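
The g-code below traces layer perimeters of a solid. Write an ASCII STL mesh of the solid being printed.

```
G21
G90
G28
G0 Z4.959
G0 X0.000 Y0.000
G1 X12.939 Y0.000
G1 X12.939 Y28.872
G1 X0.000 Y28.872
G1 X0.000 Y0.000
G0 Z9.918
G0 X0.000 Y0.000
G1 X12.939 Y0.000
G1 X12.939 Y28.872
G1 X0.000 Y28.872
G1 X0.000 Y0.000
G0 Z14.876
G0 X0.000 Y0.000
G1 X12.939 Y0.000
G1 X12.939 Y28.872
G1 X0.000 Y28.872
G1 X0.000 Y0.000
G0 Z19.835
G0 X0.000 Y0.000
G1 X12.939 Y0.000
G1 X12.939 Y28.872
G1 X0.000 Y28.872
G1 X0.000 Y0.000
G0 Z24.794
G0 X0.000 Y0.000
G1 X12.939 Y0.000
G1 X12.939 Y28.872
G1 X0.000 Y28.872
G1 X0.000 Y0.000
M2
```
solid part
  facet normal 0.0000 0.0000 -1.0000
    outer loop
      vertex 12.939 28.872 0.000
      vertex 12.939 0.000 0.000
      vertex 0.000 0.000 0.000
    endloop
  endfacet
  facet normal 0.0000 0.0000 -1.0000
    outer loop
      vertex 0.000 28.872 0.000
      vertex 12.939 28.872 0.000
      vertex 0.000 0.000 0.000
    endloop
  endfacet
  facet normal 0.0000 0.0000 1.0000
    outer loop
      vertex 0.000 0.000 24.794
      vertex 12.939 0.000 24.794
      vertex 12.939 28.872 24.794
    endloop
  endfacet
  facet normal 0.0000 0.0000 1.0000
    outer loop
      vertex 0.000 0.000 24.794
      vertex 12.939 28.872 24.794
      vertex 0.000 28.872 24.794
    endloop
  endfacet
  facet normal 0.0000 -1.0000 0.0000
    outer loop
      vertex 0.000 0.000 0.000
      vertex 12.939 0.000 0.000
      vertex 12.939 0.000 24.794
    endloop
  endfacet
  facet normal 0.0000 -1.0000 0.0000
    outer loop
      vertex 0.000 0.000 0.000
      vertex 12.939 0.000 24.794
      vertex 0.000 0.000 24.794
    endloop
  endfacet
  facet normal 0.0000 1.0000 0.0000
    outer loop
      vertex 12.939 28.872 24.794
      vertex 12.939 28.872 0.000
      vertex 0.000 28.872 0.000
    endloop
  endfacet
  facet normal 0.0000 1.0000 0.0000
    outer loop
      vertex 0.000 28.872 24.794
      vertex 12.939 28.872 24.794
      vertex 0.000 28.872 0.000
    endloop
  endfacet
  facet normal -1.0000 0.0000 0.0000
    outer loop
      vertex 0.000 28.872 24.794
      vertex 0.000 28.872 0.000
      vertex 0.000 0.000 0.000
    endloop
  endfacet
  facet normal -1.0000 0.0000 0.0000
    outer loop
      vertex 0.000 0.000 24.794
      vertex 0.000 28.872 24.794
      vertex 0.000 0.000 0.000
    endloop
  endfacet
  facet normal 1.0000 0.0000 0.0000
    outer loop
      vertex 12.939 0.000 0.000
      vertex 12.939 28.872 0.000
      vertex 12.939 28.872 24.794
    endloop
  endfacet
  facet normal 1.0000 0.0000 0.0000
    outer loop
      vertex 12.939 0.000 0.000
      vertex 12.939 28.872 24.794
      vertex 12.939 0.000 24.794
    endloop
  endfacet
endsolid part

The G0 Z moves step by Δz≈4.959 mm. Every layer's G1 loop is the same polygon, so the solid is a straight extrusion of it from z=0 to z≈24.8. Closing with flat bottom and top caps and triangulating gives 12 facets — a rectangular box, roughly 12.9 × 28.9 mm footprint and 24.8 mm tall.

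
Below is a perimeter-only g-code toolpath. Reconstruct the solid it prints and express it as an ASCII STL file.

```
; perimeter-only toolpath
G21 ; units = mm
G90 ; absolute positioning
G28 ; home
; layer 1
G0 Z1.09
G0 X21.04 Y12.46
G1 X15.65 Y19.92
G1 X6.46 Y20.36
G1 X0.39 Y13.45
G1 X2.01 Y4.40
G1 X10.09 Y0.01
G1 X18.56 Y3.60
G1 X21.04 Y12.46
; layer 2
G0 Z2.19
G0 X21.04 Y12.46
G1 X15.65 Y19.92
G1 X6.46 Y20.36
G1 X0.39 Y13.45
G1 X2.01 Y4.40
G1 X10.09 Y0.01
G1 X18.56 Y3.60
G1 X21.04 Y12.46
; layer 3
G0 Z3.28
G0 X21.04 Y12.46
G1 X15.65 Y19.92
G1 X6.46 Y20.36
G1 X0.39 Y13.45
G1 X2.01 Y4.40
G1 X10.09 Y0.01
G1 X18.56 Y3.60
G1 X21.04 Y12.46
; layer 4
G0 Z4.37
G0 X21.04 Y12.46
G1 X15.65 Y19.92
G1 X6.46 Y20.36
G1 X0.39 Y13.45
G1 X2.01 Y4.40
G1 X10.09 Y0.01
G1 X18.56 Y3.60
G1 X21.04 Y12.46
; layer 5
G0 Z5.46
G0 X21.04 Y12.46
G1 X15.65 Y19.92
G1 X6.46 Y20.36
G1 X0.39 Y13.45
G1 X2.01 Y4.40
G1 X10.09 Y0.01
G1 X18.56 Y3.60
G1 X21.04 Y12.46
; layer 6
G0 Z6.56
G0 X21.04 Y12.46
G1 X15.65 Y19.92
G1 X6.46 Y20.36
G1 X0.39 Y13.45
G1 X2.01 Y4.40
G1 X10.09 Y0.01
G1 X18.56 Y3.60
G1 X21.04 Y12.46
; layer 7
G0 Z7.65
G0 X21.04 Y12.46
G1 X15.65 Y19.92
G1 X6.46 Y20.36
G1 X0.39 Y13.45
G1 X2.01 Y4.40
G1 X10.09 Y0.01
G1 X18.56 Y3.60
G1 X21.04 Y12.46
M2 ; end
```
solid part
  facet normal 0.0000 0.0000 -1.0000
    outer loop
      vertex 6.46 20.36 0.00
      vertex 15.65 19.92 0.00
      vertex 21.04 12.46 0.00
    endloop
  endfacet
  facet normal 0.0000 0.0000 -1.0000
    outer loop
      vertex 0.39 13.45 0.00
      vertex 6.46 20.36 0.00
      vertex 21.04 12.46 0.00
    endloop
  endfacet
  facet normal 0.0000 0.0000 -1.0000
    outer loop
      vertex 2.01 4.40 0.00
      vertex 0.39 13.45 0.00
      vertex 21.04 12.46 0.00
    endloop
  endfacet
  facet normal 0.0000 0.0000 -1.0000
    outer loop
      vertex 10.09 0.01 0.00
      vertex 2.01 4.40 0.00
      vertex 21.04 12.46 0.00
    endloop
  endfacet
  facet normal 0.0000 0.0000 -1.0000
    outer loop
      vertex 18.56 3.60 0.00
      vertex 10.09 0.01 0.00
      vertex 21.04 12.46 0.00
    endloop
  endfacet
  facet normal 0.0000 0.0000 1.0000
    outer loop
      vertex 21.04 12.46 7.65
      vertex 15.65 19.92 7.65
      vertex 6.46 20.36 7.65
    endloop
  endfacet
  facet normal 0.0000 0.0000 1.0000
    outer loop
      vertex 21.04 12.46 7.65
      vertex 6.46 20.36 7.65
      vertex 0.39 13.45 7.65
    endloop
  endfacet
  facet normal 0.0000 0.0000 1.0000
    outer loop
      vertex 21.04 12.46 7.65
      vertex 0.39 13.45 7.65
      vertex 2.01 4.40 7.65
    endloop
  endfacet
  facet normal 0.0000 0.0000 1.0000
    outer loop
      vertex 21.04 12.46 7.65
      vertex 2.01 4.40 7.65
      vertex 10.09 0.01 7.65
    endloop
  endfacet
  facet normal 0.0000 0.0000 1.0000
    outer loop
      vertex 21.04 12.46 7.65
      vertex 10.09 0.01 7.65
      vertex 18.56 3.60 7.65
    endloop
  endfacet
  facet normal 0.8106 0.5856 0.0000
    outer loop
      vertex 21.04 12.46 0.00
      vertex 15.65 19.92 0.00
      vertex 15.65 19.92 7.65
    endloop
  endfacet
  facet normal 0.8106 0.5856 0.0000
    outer loop
      vertex 21.04 12.46 0.00
      vertex 15.65 19.92 7.65
      vertex 21.04 12.46 7.65
    endloop
  endfacet
  facet normal 0.0478 0.9989 0.0000
    outer loop
      vertex 15.65 19.92 0.00
      vertex 6.46 20.36 0.00
      vertex 6.46 20.36 7.65
    endloop
  endfacet
  facet normal 0.0478 0.9989 0.0000
    outer loop
      vertex 15.65 19.92 0.00
      vertex 6.46 20.36 7.65
      vertex 15.65 19.92 7.65
    endloop
  endfacet
  facet normal -0.7513 0.6600 0.0000
    outer loop
      vertex 6.46 20.36 0.00
      vertex 0.39 13.45 0.00
      vertex 0.39 13.45 7.65
    endloop
  endfacet
  facet normal -0.7513 0.6600 0.0000
    outer loop
      vertex 6.46 20.36 0.00
      vertex 0.39 13.45 7.65
      vertex 6.46 20.36 7.65
    endloop
  endfacet
  facet normal -0.9844 -0.1762 0.0000
    outer loop
      vertex 0.39 13.45 0.00
      vertex 2.01 4.40 0.00
      vertex 2.01 4.40 7.65
    endloop
  endfacet
  facet normal -0.9844 -0.1762 0.0000
    outer loop
      vertex 0.39 13.45 0.00
      vertex 2.01 4.40 7.65
      vertex 0.39 13.45 7.65
    endloop
  endfacet
  facet normal -0.4774 -0.8787 0.0000
    outer loop
      vertex 2.01 4.40 0.00
      vertex 10.09 0.01 0.00
      vertex 10.09 0.01 7.65
    endloop
  endfacet
  facet normal -0.4774 -0.8787 0.0000
    outer loop
      vertex 2.01 4.40 0.00
      vertex 10.09 0.01 7.65
      vertex 2.01 4.40 7.65
    endloop
  endfacet
  facet normal 0.3902 -0.9207 0.0000
    outer loop
      vertex 10.09 0.01 0.00
      vertex 18.56 3.60 0.00
      vertex 18.56 3.60 7.65
    endloop
  endfacet
  facet normal 0.3902 -0.9207 0.0000
    outer loop
      vertex 10.09 0.01 0.00
      vertex 18.56 3.60 7.65
      vertex 10.09 0.01 7.65
    endloop
  endfacet
  facet normal 0.9630 -0.2695 0.0000
    outer loop
      vertex 18.56 3.60 0.00
      vertex 21.04 12.46 0.00
      vertex 21.04 12.46 7.65
    endloop
  endfacet
  facet normal 0.9630 -0.2695 0.0000
    outer loop
      vertex 18.56 3.60 0.00
      vertex 21.04 12.46 7.65
      vertex 18.56 3.60 7.65
    endloop
  endfacet
endsolid part

The G0 Z moves step by Δz≈1.09 mm. Every layer's G1 loop is the same polygon, so the solid is a straight extrusion of it from z=0 to z≈7.65. Closing with flat bottom and top caps and triangulating gives 24 facets — a regular 7-sided prism (a cylinder approximated with 7 flat sides), circumscribed radius ≈ 10.6 mm, height ≈ 7.65 mm.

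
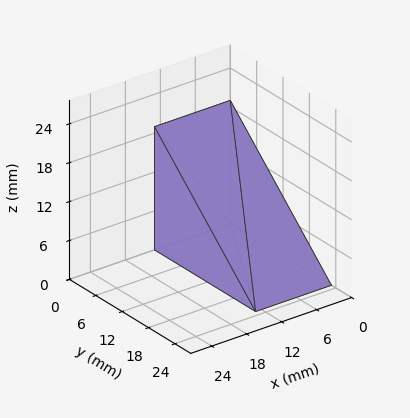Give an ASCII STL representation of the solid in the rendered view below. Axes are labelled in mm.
Reading the render: the shape is a wedge (ramp): 13 × 23 mm base, rising to 19 mm along the y=0 edge and sloping linearly to z=0 at y=23 (dimensions read to the nearest mm from the axis ticks). For the STL, each face is triangulated and given an outward normal.

solid part
  facet normal 0.0000 0.0000 -1.0000
    outer loop
      vertex 13.00 23.00 0.00
      vertex 13.00 0.00 0.00
      vertex 0.00 0.00 0.00
    endloop
  endfacet
  facet normal 0.0000 0.0000 -1.0000
    outer loop
      vertex 0.00 23.00 0.00
      vertex 13.00 23.00 0.00
      vertex 0.00 0.00 0.00
    endloop
  endfacet
  facet normal 0.0000 -1.0000 0.0000
    outer loop
      vertex 0.00 0.00 0.00
      vertex 13.00 0.00 0.00
      vertex 13.00 0.00 19.00
    endloop
  endfacet
  facet normal 0.0000 -1.0000 0.0000
    outer loop
      vertex 0.00 0.00 0.00
      vertex 13.00 0.00 19.00
      vertex 0.00 0.00 19.00
    endloop
  endfacet
  facet normal 0.0000 0.6369 0.7710
    outer loop
      vertex 0.00 0.00 19.00
      vertex 13.00 0.00 19.00
      vertex 13.00 23.00 0.00
    endloop
  endfacet
  facet normal 0.0000 0.6369 0.7710
    outer loop
      vertex 0.00 0.00 19.00
      vertex 13.00 23.00 0.00
      vertex 0.00 23.00 0.00
    endloop
  endfacet
  facet normal -1.0000 0.0000 0.0000
    outer loop
      vertex 0.00 0.00 19.00
      vertex 0.00 23.00 0.00
      vertex 0.00 0.00 0.00
    endloop
  endfacet
  facet normal 1.0000 0.0000 0.0000
    outer loop
      vertex 13.00 0.00 0.00
      vertex 13.00 23.00 0.00
      vertex 13.00 0.00 19.00
    endloop
  endfacet
endsolid part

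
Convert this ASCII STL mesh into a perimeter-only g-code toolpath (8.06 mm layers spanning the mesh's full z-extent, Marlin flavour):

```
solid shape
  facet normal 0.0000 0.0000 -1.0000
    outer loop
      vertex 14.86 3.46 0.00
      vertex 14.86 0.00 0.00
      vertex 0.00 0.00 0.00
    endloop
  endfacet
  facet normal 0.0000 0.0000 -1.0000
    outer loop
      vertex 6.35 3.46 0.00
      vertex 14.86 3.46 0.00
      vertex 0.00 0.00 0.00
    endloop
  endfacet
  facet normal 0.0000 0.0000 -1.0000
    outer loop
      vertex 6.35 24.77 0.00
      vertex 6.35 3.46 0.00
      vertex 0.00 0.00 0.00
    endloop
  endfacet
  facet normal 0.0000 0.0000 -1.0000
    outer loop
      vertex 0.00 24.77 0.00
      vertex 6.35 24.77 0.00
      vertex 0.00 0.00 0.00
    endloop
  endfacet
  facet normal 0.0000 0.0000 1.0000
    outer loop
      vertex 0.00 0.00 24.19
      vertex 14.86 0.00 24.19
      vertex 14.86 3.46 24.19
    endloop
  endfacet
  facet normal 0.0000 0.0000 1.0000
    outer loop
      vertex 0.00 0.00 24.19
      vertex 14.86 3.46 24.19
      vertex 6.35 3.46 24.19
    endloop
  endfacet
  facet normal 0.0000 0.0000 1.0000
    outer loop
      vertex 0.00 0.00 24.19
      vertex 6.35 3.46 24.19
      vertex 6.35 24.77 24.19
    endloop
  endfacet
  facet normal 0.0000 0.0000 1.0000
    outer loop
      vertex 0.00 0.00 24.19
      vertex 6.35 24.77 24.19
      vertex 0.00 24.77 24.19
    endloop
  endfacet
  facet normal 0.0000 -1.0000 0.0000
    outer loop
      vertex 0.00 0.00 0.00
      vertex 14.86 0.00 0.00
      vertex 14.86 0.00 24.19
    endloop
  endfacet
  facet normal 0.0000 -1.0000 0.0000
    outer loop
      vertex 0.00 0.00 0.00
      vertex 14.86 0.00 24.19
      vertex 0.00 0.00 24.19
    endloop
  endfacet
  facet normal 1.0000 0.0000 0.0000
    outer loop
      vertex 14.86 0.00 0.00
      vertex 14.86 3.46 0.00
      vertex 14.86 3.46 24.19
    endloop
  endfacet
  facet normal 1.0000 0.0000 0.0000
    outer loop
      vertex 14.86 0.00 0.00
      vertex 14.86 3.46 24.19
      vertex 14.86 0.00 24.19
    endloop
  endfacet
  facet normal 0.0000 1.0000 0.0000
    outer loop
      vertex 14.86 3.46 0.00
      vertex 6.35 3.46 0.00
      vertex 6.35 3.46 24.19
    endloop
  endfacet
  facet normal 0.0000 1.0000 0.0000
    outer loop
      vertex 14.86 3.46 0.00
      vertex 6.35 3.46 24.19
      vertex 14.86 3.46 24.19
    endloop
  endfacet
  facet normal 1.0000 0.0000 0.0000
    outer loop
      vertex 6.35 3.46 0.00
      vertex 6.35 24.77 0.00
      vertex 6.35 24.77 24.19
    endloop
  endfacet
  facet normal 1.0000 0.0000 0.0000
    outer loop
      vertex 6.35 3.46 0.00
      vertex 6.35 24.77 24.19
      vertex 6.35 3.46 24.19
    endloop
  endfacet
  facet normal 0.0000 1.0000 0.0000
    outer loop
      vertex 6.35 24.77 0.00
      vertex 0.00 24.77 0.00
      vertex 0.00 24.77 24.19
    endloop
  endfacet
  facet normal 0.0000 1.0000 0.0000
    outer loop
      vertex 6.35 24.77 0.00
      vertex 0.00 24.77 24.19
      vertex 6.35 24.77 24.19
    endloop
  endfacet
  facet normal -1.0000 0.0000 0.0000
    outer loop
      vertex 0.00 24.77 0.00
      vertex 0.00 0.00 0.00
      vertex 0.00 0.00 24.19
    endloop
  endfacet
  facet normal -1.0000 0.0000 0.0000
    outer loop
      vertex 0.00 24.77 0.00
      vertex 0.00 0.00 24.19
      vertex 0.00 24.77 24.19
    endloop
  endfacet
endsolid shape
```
; perimeter-only toolpath
G21 ; units = mm
G90 ; absolute positioning
G28 ; home
; layer 1
G0 Z8.06
G0 X0.00 Y0.00
G1 X14.86 Y0.00
G1 X14.86 Y3.46
G1 X6.35 Y3.46
G1 X6.35 Y24.77
G1 X0.00 Y24.77
G1 X0.00 Y0.00
; layer 2
G0 Z16.13
G0 X0.00 Y0.00
G1 X14.86 Y0.00
G1 X14.86 Y3.46
G1 X6.35 Y3.46
G1 X6.35 Y24.77
G1 X0.00 Y24.77
G1 X0.00 Y0.00
; layer 3
G0 Z24.19
G0 X0.00 Y0.00
G1 X14.86 Y0.00
G1 X14.86 Y3.46
G1 X6.35 Y3.46
G1 X6.35 Y24.77
G1 X0.00 Y24.77
G1 X0.00 Y0.00
M2 ; end

The solid is an L-shaped prism: outer 14.9 × 24.8 mm, arm thicknesses ≈ 3.46 mm (horizontal) and 6.35 mm (vertical), extruded 24.2 mm in z. Slicing at Δz = 8.06 mm — 3 equal slices spanning the solid's height, so layer i sits at z = i·h/3 — gives 3 non-empty perimeters. Each is a 6-segment closed polygon; G0 lifts to the layer z and rapids to the start vertex, then G1 traces the edges.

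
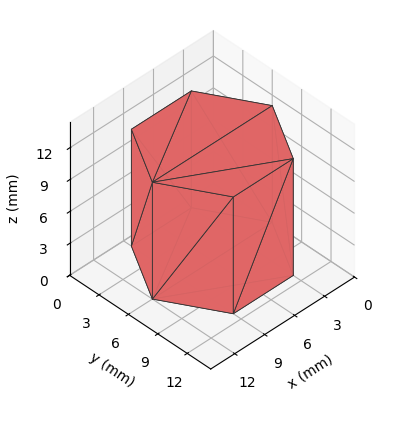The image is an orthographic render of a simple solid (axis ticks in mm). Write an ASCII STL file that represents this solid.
Reading the render: the shape is a regular 6-sided prism (a cylinder approximated with 6 flat sides), circumscribed radius ≈ 6 mm, height ≈ 11 mm (dimensions read to the nearest mm from the axis ticks). For the STL, each face is triangulated and given an outward normal.

solid part
  facet normal 0.0000 0.0000 -1.0000
    outer loop
      vertex 3.0 11.2 0.0
      vertex 9.0 11.2 0.0
      vertex 12.0 6.0 0.0
    endloop
  endfacet
  facet normal 0.0000 0.0000 -1.0000
    outer loop
      vertex 0.0 6.0 0.0
      vertex 3.0 11.2 0.0
      vertex 12.0 6.0 0.0
    endloop
  endfacet
  facet normal 0.0000 0.0000 -1.0000
    outer loop
      vertex 3.0 0.8 0.0
      vertex 0.0 6.0 0.0
      vertex 12.0 6.0 0.0
    endloop
  endfacet
  facet normal 0.0000 0.0000 -1.0000
    outer loop
      vertex 9.0 0.8 0.0
      vertex 3.0 0.8 0.0
      vertex 12.0 6.0 0.0
    endloop
  endfacet
  facet normal 0.0000 0.0000 1.0000
    outer loop
      vertex 12.0 6.0 11.0
      vertex 9.0 11.2 11.0
      vertex 3.0 11.2 11.0
    endloop
  endfacet
  facet normal 0.0000 0.0000 1.0000
    outer loop
      vertex 12.0 6.0 11.0
      vertex 3.0 11.2 11.0
      vertex 0.0 6.0 11.0
    endloop
  endfacet
  facet normal 0.0000 0.0000 1.0000
    outer loop
      vertex 12.0 6.0 11.0
      vertex 0.0 6.0 11.0
      vertex 3.0 0.8 11.0
    endloop
  endfacet
  facet normal 0.0000 0.0000 1.0000
    outer loop
      vertex 12.0 6.0 11.0
      vertex 3.0 0.8 11.0
      vertex 9.0 0.8 11.0
    endloop
  endfacet
  facet normal 0.8662 0.4997 0.0000
    outer loop
      vertex 12.0 6.0 0.0
      vertex 9.0 11.2 0.0
      vertex 9.0 11.2 11.0
    endloop
  endfacet
  facet normal 0.8662 0.4997 0.0000
    outer loop
      vertex 12.0 6.0 0.0
      vertex 9.0 11.2 11.0
      vertex 12.0 6.0 11.0
    endloop
  endfacet
  facet normal 0.0000 1.0000 0.0000
    outer loop
      vertex 9.0 11.2 0.0
      vertex 3.0 11.2 0.0
      vertex 3.0 11.2 11.0
    endloop
  endfacet
  facet normal 0.0000 1.0000 0.0000
    outer loop
      vertex 9.0 11.2 0.0
      vertex 3.0 11.2 11.0
      vertex 9.0 11.2 11.0
    endloop
  endfacet
  facet normal -0.8662 0.4997 0.0000
    outer loop
      vertex 3.0 11.2 0.0
      vertex 0.0 6.0 0.0
      vertex 0.0 6.0 11.0
    endloop
  endfacet
  facet normal -0.8662 0.4997 0.0000
    outer loop
      vertex 3.0 11.2 0.0
      vertex 0.0 6.0 11.0
      vertex 3.0 11.2 11.0
    endloop
  endfacet
  facet normal -0.8662 -0.4997 0.0000
    outer loop
      vertex 0.0 6.0 0.0
      vertex 3.0 0.8 0.0
      vertex 3.0 0.8 11.0
    endloop
  endfacet
  facet normal -0.8662 -0.4997 0.0000
    outer loop
      vertex 0.0 6.0 0.0
      vertex 3.0 0.8 11.0
      vertex 0.0 6.0 11.0
    endloop
  endfacet
  facet normal 0.0000 -1.0000 0.0000
    outer loop
      vertex 3.0 0.8 0.0
      vertex 9.0 0.8 0.0
      vertex 9.0 0.8 11.0
    endloop
  endfacet
  facet normal 0.0000 -1.0000 0.0000
    outer loop
      vertex 3.0 0.8 0.0
      vertex 9.0 0.8 11.0
      vertex 3.0 0.8 11.0
    endloop
  endfacet
  facet normal 0.8662 -0.4997 0.0000
    outer loop
      vertex 9.0 0.8 0.0
      vertex 12.0 6.0 0.0
      vertex 12.0 6.0 11.0
    endloop
  endfacet
  facet normal 0.8662 -0.4997 0.0000
    outer loop
      vertex 9.0 0.8 0.0
      vertex 12.0 6.0 11.0
      vertex 9.0 0.8 11.0
    endloop
  endfacet
endsolid part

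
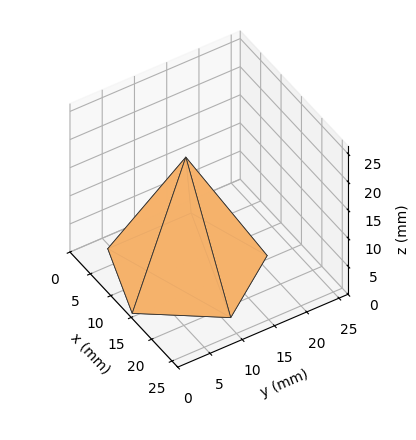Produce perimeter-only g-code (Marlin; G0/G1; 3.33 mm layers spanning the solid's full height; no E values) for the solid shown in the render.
Reading the render: the shape is a regular 5-sided pyramid, base circumscribed radius ≈ 11 mm, apex at z ≈ 20 mm (dimensions read to the nearest mm from the axis ticks). For the g-code, the solid's height is divided into equal slices at the stated Δz and each level perimeter traced with G1 moves after a G0 lift.

; perimeter-only toolpath
G21 ; units = mm
G90 ; absolute positioning
G28 ; home
; layer 1
G0 Z3.33
G0 X20.17 Y11.00
G1 X13.83 Y19.72
G1 X3.58 Y16.39
G1 X3.58 Y5.61
G1 X13.83 Y2.28
G1 X20.17 Y11.00
; layer 2
G0 Z6.67
G0 X18.33 Y11.00
G1 X13.27 Y17.97
G1 X5.07 Y15.31
G1 X5.07 Y6.69
G1 X13.27 Y4.03
G1 X18.33 Y11.00
; layer 3
G0 Z10.00
G0 X16.50 Y11.00
G1 X12.70 Y16.23
G1 X6.55 Y14.23
G1 X6.55 Y7.77
G1 X12.70 Y5.77
G1 X16.50 Y11.00
; layer 4
G0 Z13.33
G0 X14.67 Y11.00
G1 X12.13 Y14.49
G1 X8.03 Y13.16
G1 X8.03 Y8.84
G1 X12.13 Y7.51
G1 X14.67 Y11.00
; layer 5
G0 Z16.67
G0 X12.83 Y11.00
G1 X11.57 Y12.74
G1 X9.52 Y12.08
G1 X9.52 Y9.92
G1 X11.57 Y9.26
G1 X12.83 Y11.00
M2 ; end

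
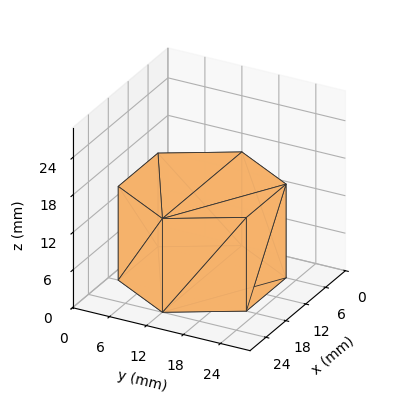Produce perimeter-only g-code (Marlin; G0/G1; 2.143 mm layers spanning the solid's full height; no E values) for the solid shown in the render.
Reading the render: the shape is a regular 6-sided prism (a cylinder approximated with 6 flat sides), circumscribed radius ≈ 12 mm, height ≈ 15 mm (dimensions read to the nearest mm from the axis ticks). For the g-code, the solid's height is divided into equal slices at the stated Δz and each level perimeter traced with G1 moves after a G0 lift.

; perimeter-only toolpath
G21 ; units = mm
G90 ; absolute positioning
G28 ; home
; layer 1
G0 Z2.143
G0 X24.000 Y12.000
G1 X18.000 Y22.392
G1 X6.000 Y22.392
G1 X0.000 Y12.000
G1 X6.000 Y1.608
G1 X18.000 Y1.608
G1 X24.000 Y12.000
; layer 2
G0 Z4.286
G0 X24.000 Y12.000
G1 X18.000 Y22.392
G1 X6.000 Y22.392
G1 X0.000 Y12.000
G1 X6.000 Y1.608
G1 X18.000 Y1.608
G1 X24.000 Y12.000
; layer 3
G0 Z6.429
G0 X24.000 Y12.000
G1 X18.000 Y22.392
G1 X6.000 Y22.392
G1 X0.000 Y12.000
G1 X6.000 Y1.608
G1 X18.000 Y1.608
G1 X24.000 Y12.000
; layer 4
G0 Z8.571
G0 X24.000 Y12.000
G1 X18.000 Y22.392
G1 X6.000 Y22.392
G1 X0.000 Y12.000
G1 X6.000 Y1.608
G1 X18.000 Y1.608
G1 X24.000 Y12.000
; layer 5
G0 Z10.714
G0 X24.000 Y12.000
G1 X18.000 Y22.392
G1 X6.000 Y22.392
G1 X0.000 Y12.000
G1 X6.000 Y1.608
G1 X18.000 Y1.608
G1 X24.000 Y12.000
; layer 6
G0 Z12.857
G0 X24.000 Y12.000
G1 X18.000 Y22.392
G1 X6.000 Y22.392
G1 X0.000 Y12.000
G1 X6.000 Y1.608
G1 X18.000 Y1.608
G1 X24.000 Y12.000
; layer 7
G0 Z15.000
G0 X24.000 Y12.000
G1 X18.000 Y22.392
G1 X6.000 Y22.392
G1 X0.000 Y12.000
G1 X6.000 Y1.608
G1 X18.000 Y1.608
G1 X24.000 Y12.000
M2 ; end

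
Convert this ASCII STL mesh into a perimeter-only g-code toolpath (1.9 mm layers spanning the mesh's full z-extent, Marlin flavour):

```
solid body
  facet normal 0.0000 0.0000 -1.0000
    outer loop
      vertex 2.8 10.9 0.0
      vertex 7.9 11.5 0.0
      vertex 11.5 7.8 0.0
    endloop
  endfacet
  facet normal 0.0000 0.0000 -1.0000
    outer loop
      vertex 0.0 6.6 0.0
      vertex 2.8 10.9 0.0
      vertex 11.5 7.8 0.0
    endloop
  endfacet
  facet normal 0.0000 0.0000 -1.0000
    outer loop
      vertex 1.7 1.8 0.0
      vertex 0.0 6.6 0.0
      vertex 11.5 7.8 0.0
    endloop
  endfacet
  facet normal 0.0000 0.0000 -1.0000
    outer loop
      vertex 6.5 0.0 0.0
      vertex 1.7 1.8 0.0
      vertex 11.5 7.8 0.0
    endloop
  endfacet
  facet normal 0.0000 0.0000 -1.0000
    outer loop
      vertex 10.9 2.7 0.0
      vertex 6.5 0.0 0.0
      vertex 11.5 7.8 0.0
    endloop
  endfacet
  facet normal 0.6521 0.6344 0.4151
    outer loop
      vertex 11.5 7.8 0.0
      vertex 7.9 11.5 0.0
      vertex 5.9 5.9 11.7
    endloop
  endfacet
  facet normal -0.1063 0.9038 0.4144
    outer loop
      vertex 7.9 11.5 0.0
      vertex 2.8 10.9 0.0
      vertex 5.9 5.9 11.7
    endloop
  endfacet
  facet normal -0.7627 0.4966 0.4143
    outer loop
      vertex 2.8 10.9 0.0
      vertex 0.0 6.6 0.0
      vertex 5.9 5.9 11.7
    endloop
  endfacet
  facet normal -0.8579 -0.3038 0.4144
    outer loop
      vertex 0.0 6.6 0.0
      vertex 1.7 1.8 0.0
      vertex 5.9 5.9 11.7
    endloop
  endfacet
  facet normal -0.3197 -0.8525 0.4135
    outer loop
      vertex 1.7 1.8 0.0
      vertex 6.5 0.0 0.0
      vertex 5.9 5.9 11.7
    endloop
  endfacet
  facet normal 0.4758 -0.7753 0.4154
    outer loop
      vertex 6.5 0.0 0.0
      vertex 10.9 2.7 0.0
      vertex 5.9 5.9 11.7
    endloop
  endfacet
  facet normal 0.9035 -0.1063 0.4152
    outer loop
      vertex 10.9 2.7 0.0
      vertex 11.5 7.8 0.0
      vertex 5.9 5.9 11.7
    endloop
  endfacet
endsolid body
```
; perimeter-only toolpath
G21 ; units = mm
G90 ; absolute positioning
G28 ; home
; layer 1
G0 Z1.9
G0 X10.6 Y7.5
G1 X7.6 Y10.6
G1 X3.3 Y10.1
G1 X1.0 Y6.5
G1 X2.4 Y2.5
G1 X6.4 Y1.0
G1 X10.1 Y3.2
G1 X10.6 Y7.5
; layer 2
G0 Z3.9
G0 X9.6 Y7.2
G1 X7.2 Y9.6
G1 X3.8 Y9.2
G1 X2.0 Y6.4
G1 X3.1 Y3.2
G1 X6.3 Y2.0
G1 X9.2 Y3.8
G1 X9.6 Y7.2
; layer 3
G0 Z5.8
G0 X8.7 Y6.8
G1 X6.9 Y8.7
G1 X4.3 Y8.4
G1 X3.0 Y6.2
G1 X3.8 Y3.9
G1 X6.2 Y3.0
G1 X8.4 Y4.3
G1 X8.7 Y6.8
; layer 4
G0 Z7.8
G0 X7.8 Y6.5
G1 X6.6 Y7.8
G1 X4.9 Y7.6
G1 X3.9 Y6.1
G1 X4.5 Y4.5
G1 X6.1 Y3.9
G1 X7.6 Y4.8
G1 X7.8 Y6.5
; layer 5
G0 Z9.8
G0 X6.8 Y6.2
G1 X6.2 Y6.8
G1 X5.4 Y6.7
G1 X4.9 Y6.0
G1 X5.2 Y5.2
G1 X6.0 Y4.9
G1 X6.7 Y5.4
G1 X6.8 Y6.2
M2 ; end

The solid is a regular 7-sided pyramid, base circumscribed radius ≈ 5.9 mm, apex at z ≈ 11.7 mm. Slicing at Δz = 1.9 mm — 6 equal slices spanning the solid's height, so layer i sits at z = i·h/6 — gives 5 non-empty perimeters. Each is a 7-segment closed polygon; G0 lifts to the layer z and rapids to the start vertex, then G1 traces the edges. The cross-section shrinks linearly with z (the slice at the apex is degenerate and omitted).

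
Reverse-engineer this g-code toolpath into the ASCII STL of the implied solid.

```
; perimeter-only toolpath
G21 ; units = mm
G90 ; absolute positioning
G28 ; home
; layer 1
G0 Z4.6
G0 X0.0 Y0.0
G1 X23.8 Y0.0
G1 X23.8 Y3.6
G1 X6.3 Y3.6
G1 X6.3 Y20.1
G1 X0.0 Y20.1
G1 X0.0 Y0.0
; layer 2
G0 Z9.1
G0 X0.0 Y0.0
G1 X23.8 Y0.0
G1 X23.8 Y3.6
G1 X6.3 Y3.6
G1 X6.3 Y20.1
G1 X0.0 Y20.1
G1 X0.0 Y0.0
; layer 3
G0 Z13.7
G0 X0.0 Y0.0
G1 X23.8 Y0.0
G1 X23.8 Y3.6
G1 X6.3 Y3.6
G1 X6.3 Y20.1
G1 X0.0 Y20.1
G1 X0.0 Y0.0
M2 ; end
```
solid part
  facet normal 0.0000 0.0000 -1.0000
    outer loop
      vertex 23.8 3.6 0.0
      vertex 23.8 0.0 0.0
      vertex 0.0 0.0 0.0
    endloop
  endfacet
  facet normal 0.0000 0.0000 -1.0000
    outer loop
      vertex 6.3 3.6 0.0
      vertex 23.8 3.6 0.0
      vertex 0.0 0.0 0.0
    endloop
  endfacet
  facet normal 0.0000 0.0000 -1.0000
    outer loop
      vertex 6.3 20.1 0.0
      vertex 6.3 3.6 0.0
      vertex 0.0 0.0 0.0
    endloop
  endfacet
  facet normal 0.0000 0.0000 -1.0000
    outer loop
      vertex 0.0 20.1 0.0
      vertex 6.3 20.1 0.0
      vertex 0.0 0.0 0.0
    endloop
  endfacet
  facet normal 0.0000 0.0000 1.0000
    outer loop
      vertex 0.0 0.0 13.7
      vertex 23.8 0.0 13.7
      vertex 23.8 3.6 13.7
    endloop
  endfacet
  facet normal 0.0000 0.0000 1.0000
    outer loop
      vertex 0.0 0.0 13.7
      vertex 23.8 3.6 13.7
      vertex 6.3 3.6 13.7
    endloop
  endfacet
  facet normal 0.0000 0.0000 1.0000
    outer loop
      vertex 0.0 0.0 13.7
      vertex 6.3 3.6 13.7
      vertex 6.3 20.1 13.7
    endloop
  endfacet
  facet normal 0.0000 0.0000 1.0000
    outer loop
      vertex 0.0 0.0 13.7
      vertex 6.3 20.1 13.7
      vertex 0.0 20.1 13.7
    endloop
  endfacet
  facet normal 0.0000 -1.0000 0.0000
    outer loop
      vertex 0.0 0.0 0.0
      vertex 23.8 0.0 0.0
      vertex 23.8 0.0 13.7
    endloop
  endfacet
  facet normal 0.0000 -1.0000 0.0000
    outer loop
      vertex 0.0 0.0 0.0
      vertex 23.8 0.0 13.7
      vertex 0.0 0.0 13.7
    endloop
  endfacet
  facet normal 1.0000 0.0000 0.0000
    outer loop
      vertex 23.8 0.0 0.0
      vertex 23.8 3.6 0.0
      vertex 23.8 3.6 13.7
    endloop
  endfacet
  facet normal 1.0000 0.0000 0.0000
    outer loop
      vertex 23.8 0.0 0.0
      vertex 23.8 3.6 13.7
      vertex 23.8 0.0 13.7
    endloop
  endfacet
  facet normal 0.0000 1.0000 0.0000
    outer loop
      vertex 23.8 3.6 0.0
      vertex 6.3 3.6 0.0
      vertex 6.3 3.6 13.7
    endloop
  endfacet
  facet normal 0.0000 1.0000 0.0000
    outer loop
      vertex 23.8 3.6 0.0
      vertex 6.3 3.6 13.7
      vertex 23.8 3.6 13.7
    endloop
  endfacet
  facet normal 1.0000 0.0000 0.0000
    outer loop
      vertex 6.3 3.6 0.0
      vertex 6.3 20.1 0.0
      vertex 6.3 20.1 13.7
    endloop
  endfacet
  facet normal 1.0000 0.0000 0.0000
    outer loop
      vertex 6.3 3.6 0.0
      vertex 6.3 20.1 13.7
      vertex 6.3 3.6 13.7
    endloop
  endfacet
  facet normal 0.0000 1.0000 0.0000
    outer loop
      vertex 6.3 20.1 0.0
      vertex 0.0 20.1 0.0
      vertex 0.0 20.1 13.7
    endloop
  endfacet
  facet normal 0.0000 1.0000 0.0000
    outer loop
      vertex 6.3 20.1 0.0
      vertex 0.0 20.1 13.7
      vertex 6.3 20.1 13.7
    endloop
  endfacet
  facet normal -1.0000 0.0000 0.0000
    outer loop
      vertex 0.0 20.1 0.0
      vertex 0.0 0.0 0.0
      vertex 0.0 0.0 13.7
    endloop
  endfacet
  facet normal -1.0000 0.0000 0.0000
    outer loop
      vertex 0.0 20.1 0.0
      vertex 0.0 0.0 13.7
      vertex 0.0 20.1 13.7
    endloop
  endfacet
endsolid part

The G0 Z moves step by Δz≈4.6 mm. Every layer's G1 loop is the same polygon, so the solid is a straight extrusion of it from z=0 to z≈13.7. Closing with flat bottom and top caps and triangulating gives 20 facets — an L-shaped prism: outer 23.8 × 20.1 mm, arm thicknesses ≈ 3.6 mm (horizontal) and 6.3 mm (vertical), extruded 13.7 mm in z.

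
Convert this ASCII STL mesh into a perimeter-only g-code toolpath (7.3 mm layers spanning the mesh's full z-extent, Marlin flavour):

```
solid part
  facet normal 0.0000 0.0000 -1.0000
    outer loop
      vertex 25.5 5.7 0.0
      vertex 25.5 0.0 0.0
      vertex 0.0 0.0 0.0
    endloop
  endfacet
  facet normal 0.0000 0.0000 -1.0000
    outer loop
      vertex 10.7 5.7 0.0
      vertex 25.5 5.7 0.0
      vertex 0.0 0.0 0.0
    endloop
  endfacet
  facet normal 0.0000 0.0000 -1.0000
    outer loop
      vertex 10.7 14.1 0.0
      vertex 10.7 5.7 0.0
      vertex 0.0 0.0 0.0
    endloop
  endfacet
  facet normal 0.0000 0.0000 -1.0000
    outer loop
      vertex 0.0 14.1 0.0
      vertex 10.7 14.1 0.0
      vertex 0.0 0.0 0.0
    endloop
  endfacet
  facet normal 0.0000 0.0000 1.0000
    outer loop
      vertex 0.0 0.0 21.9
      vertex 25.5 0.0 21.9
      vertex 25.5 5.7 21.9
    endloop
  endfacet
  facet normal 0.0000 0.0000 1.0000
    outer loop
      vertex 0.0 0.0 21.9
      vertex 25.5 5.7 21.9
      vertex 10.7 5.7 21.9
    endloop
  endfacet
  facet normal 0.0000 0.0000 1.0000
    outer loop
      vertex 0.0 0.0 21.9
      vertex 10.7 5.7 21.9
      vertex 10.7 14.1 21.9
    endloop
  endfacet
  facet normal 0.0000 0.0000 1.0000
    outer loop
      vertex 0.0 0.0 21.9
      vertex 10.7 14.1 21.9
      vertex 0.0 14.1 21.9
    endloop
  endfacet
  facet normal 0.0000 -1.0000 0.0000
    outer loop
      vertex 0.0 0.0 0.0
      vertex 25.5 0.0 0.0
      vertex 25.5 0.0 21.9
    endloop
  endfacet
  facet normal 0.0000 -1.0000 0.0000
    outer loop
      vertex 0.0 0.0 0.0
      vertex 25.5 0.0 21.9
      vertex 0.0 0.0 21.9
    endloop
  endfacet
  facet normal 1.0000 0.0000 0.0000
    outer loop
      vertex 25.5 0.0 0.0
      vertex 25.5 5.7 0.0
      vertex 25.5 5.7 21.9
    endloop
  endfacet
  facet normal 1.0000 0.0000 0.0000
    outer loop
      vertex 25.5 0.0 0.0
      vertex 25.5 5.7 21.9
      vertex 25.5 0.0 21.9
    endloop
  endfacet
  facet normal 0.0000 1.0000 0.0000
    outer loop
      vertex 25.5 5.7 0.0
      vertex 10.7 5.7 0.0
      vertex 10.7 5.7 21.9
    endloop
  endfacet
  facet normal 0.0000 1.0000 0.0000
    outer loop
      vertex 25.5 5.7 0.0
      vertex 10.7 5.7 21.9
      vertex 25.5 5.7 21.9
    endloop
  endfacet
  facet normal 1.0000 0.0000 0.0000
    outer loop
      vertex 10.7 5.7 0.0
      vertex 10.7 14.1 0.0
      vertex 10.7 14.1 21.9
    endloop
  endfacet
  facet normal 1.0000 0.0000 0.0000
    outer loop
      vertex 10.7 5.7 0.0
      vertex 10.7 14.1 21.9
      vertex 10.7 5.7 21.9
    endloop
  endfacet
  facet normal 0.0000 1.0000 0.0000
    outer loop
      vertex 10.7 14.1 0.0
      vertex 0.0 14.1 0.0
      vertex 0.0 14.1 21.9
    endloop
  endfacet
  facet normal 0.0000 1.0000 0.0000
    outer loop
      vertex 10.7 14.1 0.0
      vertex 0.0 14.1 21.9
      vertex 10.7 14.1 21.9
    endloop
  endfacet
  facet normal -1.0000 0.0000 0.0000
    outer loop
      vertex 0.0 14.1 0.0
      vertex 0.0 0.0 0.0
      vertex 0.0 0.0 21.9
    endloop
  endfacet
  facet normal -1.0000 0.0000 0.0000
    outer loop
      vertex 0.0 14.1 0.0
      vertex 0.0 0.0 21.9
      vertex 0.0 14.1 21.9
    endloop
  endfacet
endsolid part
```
; perimeter-only toolpath
G21 ; units = mm
G90 ; absolute positioning
G28 ; home
; layer 1
G0 Z7.3
G0 X0.0 Y0.0
G1 X25.5 Y0.0
G1 X25.5 Y5.7
G1 X10.7 Y5.7
G1 X10.7 Y14.1
G1 X0.0 Y14.1
G1 X0.0 Y0.0
; layer 2
G0 Z14.6
G0 X0.0 Y0.0
G1 X25.5 Y0.0
G1 X25.5 Y5.7
G1 X10.7 Y5.7
G1 X10.7 Y14.1
G1 X0.0 Y14.1
G1 X0.0 Y0.0
; layer 3
G0 Z21.9
G0 X0.0 Y0.0
G1 X25.5 Y0.0
G1 X25.5 Y5.7
G1 X10.7 Y5.7
G1 X10.7 Y14.1
G1 X0.0 Y14.1
G1 X0.0 Y0.0
M2 ; end

The solid is an L-shaped prism: outer 25.5 × 14.1 mm, arm thicknesses ≈ 5.7 mm (horizontal) and 10.7 mm (vertical), extruded 21.9 mm in z. Slicing at Δz = 7.3 mm — 3 equal slices spanning the solid's height, so layer i sits at z = i·h/3 — gives 3 non-empty perimeters. Each is a 6-segment closed polygon; G0 lifts to the layer z and rapids to the start vertex, then G1 traces the edges.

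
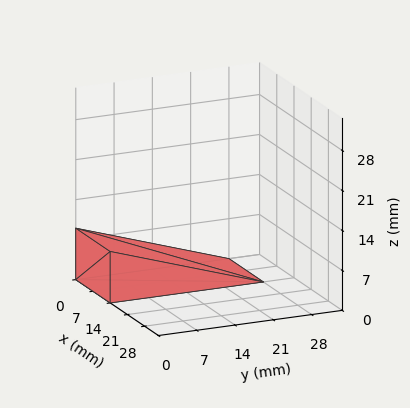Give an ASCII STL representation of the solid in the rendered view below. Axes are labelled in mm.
Reading the render: the shape is a wedge (ramp): 14 × 28 mm base, rising to 9 mm along the y=0 edge and sloping linearly to z=0 at y=28 (dimensions read to the nearest mm from the axis ticks). For the STL, each face is triangulated and given an outward normal.

solid part
  facet normal 0.0000 0.0000 -1.0000
    outer loop
      vertex 14.00 28.00 0.00
      vertex 14.00 0.00 0.00
      vertex 0.00 0.00 0.00
    endloop
  endfacet
  facet normal 0.0000 0.0000 -1.0000
    outer loop
      vertex 0.00 28.00 0.00
      vertex 14.00 28.00 0.00
      vertex 0.00 0.00 0.00
    endloop
  endfacet
  facet normal 0.0000 -1.0000 0.0000
    outer loop
      vertex 0.00 0.00 0.00
      vertex 14.00 0.00 0.00
      vertex 14.00 0.00 9.00
    endloop
  endfacet
  facet normal 0.0000 -1.0000 0.0000
    outer loop
      vertex 0.00 0.00 0.00
      vertex 14.00 0.00 9.00
      vertex 0.00 0.00 9.00
    endloop
  endfacet
  facet normal 0.0000 0.3060 0.9520
    outer loop
      vertex 0.00 0.00 9.00
      vertex 14.00 0.00 9.00
      vertex 14.00 28.00 0.00
    endloop
  endfacet
  facet normal 0.0000 0.3060 0.9520
    outer loop
      vertex 0.00 0.00 9.00
      vertex 14.00 28.00 0.00
      vertex 0.00 28.00 0.00
    endloop
  endfacet
  facet normal -1.0000 0.0000 0.0000
    outer loop
      vertex 0.00 0.00 9.00
      vertex 0.00 28.00 0.00
      vertex 0.00 0.00 0.00
    endloop
  endfacet
  facet normal 1.0000 0.0000 0.0000
    outer loop
      vertex 14.00 0.00 0.00
      vertex 14.00 28.00 0.00
      vertex 14.00 0.00 9.00
    endloop
  endfacet
endsolid part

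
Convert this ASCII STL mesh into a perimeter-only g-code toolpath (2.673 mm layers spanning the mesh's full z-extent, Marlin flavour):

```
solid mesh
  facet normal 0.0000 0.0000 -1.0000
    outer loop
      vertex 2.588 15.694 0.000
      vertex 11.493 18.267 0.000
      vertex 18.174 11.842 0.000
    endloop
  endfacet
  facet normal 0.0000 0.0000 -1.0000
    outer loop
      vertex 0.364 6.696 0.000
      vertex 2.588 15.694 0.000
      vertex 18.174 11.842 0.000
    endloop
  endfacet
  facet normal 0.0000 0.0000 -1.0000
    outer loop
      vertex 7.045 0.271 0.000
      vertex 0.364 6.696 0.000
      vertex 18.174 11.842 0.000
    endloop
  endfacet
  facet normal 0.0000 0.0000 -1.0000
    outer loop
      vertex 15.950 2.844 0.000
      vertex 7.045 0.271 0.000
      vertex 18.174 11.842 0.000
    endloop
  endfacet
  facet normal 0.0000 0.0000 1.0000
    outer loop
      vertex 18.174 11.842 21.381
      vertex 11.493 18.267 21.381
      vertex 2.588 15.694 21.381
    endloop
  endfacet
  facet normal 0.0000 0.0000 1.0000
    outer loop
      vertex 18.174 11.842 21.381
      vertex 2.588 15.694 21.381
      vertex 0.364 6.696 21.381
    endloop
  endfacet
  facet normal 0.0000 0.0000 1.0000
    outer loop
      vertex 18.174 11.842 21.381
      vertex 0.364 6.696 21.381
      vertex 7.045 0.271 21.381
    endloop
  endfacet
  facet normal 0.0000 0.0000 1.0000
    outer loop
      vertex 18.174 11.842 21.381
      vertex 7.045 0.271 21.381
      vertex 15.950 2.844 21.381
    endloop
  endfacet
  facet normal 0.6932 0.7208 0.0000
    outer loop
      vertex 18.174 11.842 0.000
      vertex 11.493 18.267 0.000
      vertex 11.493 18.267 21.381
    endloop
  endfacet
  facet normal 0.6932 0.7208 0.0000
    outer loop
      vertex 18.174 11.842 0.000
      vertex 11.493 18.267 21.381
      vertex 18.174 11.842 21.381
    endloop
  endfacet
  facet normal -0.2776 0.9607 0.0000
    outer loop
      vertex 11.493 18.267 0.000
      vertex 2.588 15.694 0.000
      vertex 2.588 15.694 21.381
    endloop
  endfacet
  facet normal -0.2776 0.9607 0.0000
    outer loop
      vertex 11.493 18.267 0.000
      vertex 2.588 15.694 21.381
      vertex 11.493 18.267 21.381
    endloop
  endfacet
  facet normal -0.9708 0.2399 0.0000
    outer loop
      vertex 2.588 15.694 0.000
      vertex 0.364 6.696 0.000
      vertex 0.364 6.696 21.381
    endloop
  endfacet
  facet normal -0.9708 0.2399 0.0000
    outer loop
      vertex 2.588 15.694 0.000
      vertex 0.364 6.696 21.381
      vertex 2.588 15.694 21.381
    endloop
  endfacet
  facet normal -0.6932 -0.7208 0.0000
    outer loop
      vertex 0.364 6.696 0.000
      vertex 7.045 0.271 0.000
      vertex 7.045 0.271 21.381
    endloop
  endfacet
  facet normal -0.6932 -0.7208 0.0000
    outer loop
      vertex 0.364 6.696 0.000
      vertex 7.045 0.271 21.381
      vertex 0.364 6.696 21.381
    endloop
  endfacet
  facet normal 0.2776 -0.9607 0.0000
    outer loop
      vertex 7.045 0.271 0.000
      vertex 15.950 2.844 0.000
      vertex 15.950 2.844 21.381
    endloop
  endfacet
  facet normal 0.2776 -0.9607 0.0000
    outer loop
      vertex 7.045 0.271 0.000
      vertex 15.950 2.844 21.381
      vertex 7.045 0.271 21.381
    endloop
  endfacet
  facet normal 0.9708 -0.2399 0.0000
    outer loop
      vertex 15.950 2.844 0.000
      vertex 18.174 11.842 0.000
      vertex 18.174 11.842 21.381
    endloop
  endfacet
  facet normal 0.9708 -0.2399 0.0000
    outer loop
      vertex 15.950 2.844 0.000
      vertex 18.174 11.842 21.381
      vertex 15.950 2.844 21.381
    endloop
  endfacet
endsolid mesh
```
; perimeter-only toolpath
G21 ; units = mm
G90 ; absolute positioning
G28 ; home
; layer 1
G0 Z2.673
G0 X18.174 Y11.842
G1 X11.493 Y18.267
G1 X2.588 Y15.694
G1 X0.364 Y6.696
G1 X7.045 Y0.271
G1 X15.950 Y2.844
G1 X18.174 Y11.842
; layer 2
G0 Z5.345
G0 X18.174 Y11.842
G1 X11.493 Y18.267
G1 X2.588 Y15.694
G1 X0.364 Y6.696
G1 X7.045 Y0.271
G1 X15.950 Y2.844
G1 X18.174 Y11.842
; layer 3
G0 Z8.018
G0 X18.174 Y11.842
G1 X11.493 Y18.267
G1 X2.588 Y15.694
G1 X0.364 Y6.696
G1 X7.045 Y0.271
G1 X15.950 Y2.844
G1 X18.174 Y11.842
; layer 4
G0 Z10.691
G0 X18.174 Y11.842
G1 X11.493 Y18.267
G1 X2.588 Y15.694
G1 X0.364 Y6.696
G1 X7.045 Y0.271
G1 X15.950 Y2.844
G1 X18.174 Y11.842
; layer 5
G0 Z13.363
G0 X18.174 Y11.842
G1 X11.493 Y18.267
G1 X2.588 Y15.694
G1 X0.364 Y6.696
G1 X7.045 Y0.271
G1 X15.950 Y2.844
G1 X18.174 Y11.842
; layer 6
G0 Z16.036
G0 X18.174 Y11.842
G1 X11.493 Y18.267
G1 X2.588 Y15.694
G1 X0.364 Y6.696
G1 X7.045 Y0.271
G1 X15.950 Y2.844
G1 X18.174 Y11.842
; layer 7
G0 Z18.708
G0 X18.174 Y11.842
G1 X11.493 Y18.267
G1 X2.588 Y15.694
G1 X0.364 Y6.696
G1 X7.045 Y0.271
G1 X15.950 Y2.844
G1 X18.174 Y11.842
; layer 8
G0 Z21.381
G0 X18.174 Y11.842
G1 X11.493 Y18.267
G1 X2.588 Y15.694
G1 X0.364 Y6.696
G1 X7.045 Y0.271
G1 X15.950 Y2.844
G1 X18.174 Y11.842
M2 ; end

The solid is a regular 6-sided prism (a cylinder approximated with 6 flat sides), circumscribed radius ≈ 9.27 mm, height ≈ 21.4 mm. Slicing at Δz = 2.673 mm — 8 equal slices spanning the solid's height, so layer i sits at z = i·h/8 — gives 8 non-empty perimeters. Each is a 6-segment closed polygon; G0 lifts to the layer z and rapids to the start vertex, then G1 traces the edges.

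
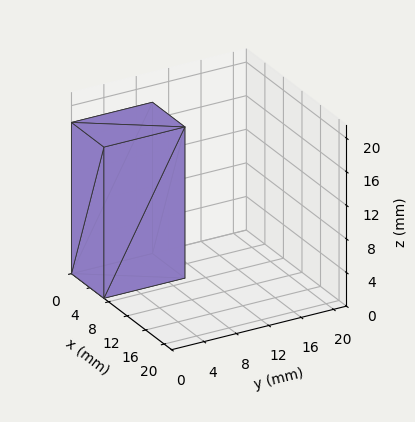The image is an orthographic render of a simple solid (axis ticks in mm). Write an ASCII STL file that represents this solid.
Reading the render: the shape is a rectangular box, roughly 7 × 10 mm footprint and 18 mm tall (dimensions read to the nearest mm from the axis ticks). For the STL, each face is triangulated and given an outward normal.

solid part
  facet normal 0.0000 0.0000 -1.0000
    outer loop
      vertex 7.00 10.00 0.00
      vertex 7.00 0.00 0.00
      vertex 0.00 0.00 0.00
    endloop
  endfacet
  facet normal 0.0000 0.0000 -1.0000
    outer loop
      vertex 0.00 10.00 0.00
      vertex 7.00 10.00 0.00
      vertex 0.00 0.00 0.00
    endloop
  endfacet
  facet normal 0.0000 0.0000 1.0000
    outer loop
      vertex 0.00 0.00 18.00
      vertex 7.00 0.00 18.00
      vertex 7.00 10.00 18.00
    endloop
  endfacet
  facet normal 0.0000 0.0000 1.0000
    outer loop
      vertex 0.00 0.00 18.00
      vertex 7.00 10.00 18.00
      vertex 0.00 10.00 18.00
    endloop
  endfacet
  facet normal 0.0000 -1.0000 0.0000
    outer loop
      vertex 0.00 0.00 0.00
      vertex 7.00 0.00 0.00
      vertex 7.00 0.00 18.00
    endloop
  endfacet
  facet normal 0.0000 -1.0000 0.0000
    outer loop
      vertex 0.00 0.00 0.00
      vertex 7.00 0.00 18.00
      vertex 0.00 0.00 18.00
    endloop
  endfacet
  facet normal 0.0000 1.0000 0.0000
    outer loop
      vertex 7.00 10.00 18.00
      vertex 7.00 10.00 0.00
      vertex 0.00 10.00 0.00
    endloop
  endfacet
  facet normal 0.0000 1.0000 0.0000
    outer loop
      vertex 0.00 10.00 18.00
      vertex 7.00 10.00 18.00
      vertex 0.00 10.00 0.00
    endloop
  endfacet
  facet normal -1.0000 0.0000 0.0000
    outer loop
      vertex 0.00 10.00 18.00
      vertex 0.00 10.00 0.00
      vertex 0.00 0.00 0.00
    endloop
  endfacet
  facet normal -1.0000 0.0000 0.0000
    outer loop
      vertex 0.00 0.00 18.00
      vertex 0.00 10.00 18.00
      vertex 0.00 0.00 0.00
    endloop
  endfacet
  facet normal 1.0000 0.0000 0.0000
    outer loop
      vertex 7.00 0.00 0.00
      vertex 7.00 10.00 0.00
      vertex 7.00 10.00 18.00
    endloop
  endfacet
  facet normal 1.0000 0.0000 0.0000
    outer loop
      vertex 7.00 0.00 0.00
      vertex 7.00 10.00 18.00
      vertex 7.00 0.00 18.00
    endloop
  endfacet
endsolid part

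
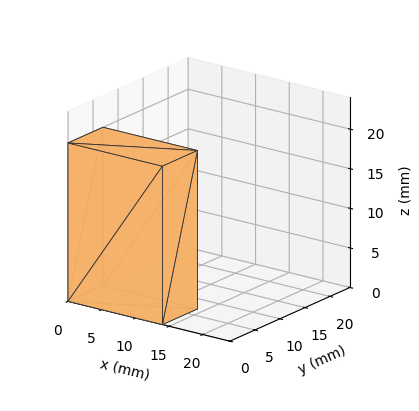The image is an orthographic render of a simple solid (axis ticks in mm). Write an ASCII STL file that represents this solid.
Reading the render: the shape is a rectangular box, roughly 14 × 7 mm footprint and 20 mm tall (dimensions read to the nearest mm from the axis ticks). For the STL, each face is triangulated and given an outward normal.

solid part
  facet normal 0.0000 0.0000 -1.0000
    outer loop
      vertex 14.000 7.000 0.000
      vertex 14.000 0.000 0.000
      vertex 0.000 0.000 0.000
    endloop
  endfacet
  facet normal 0.0000 0.0000 -1.0000
    outer loop
      vertex 0.000 7.000 0.000
      vertex 14.000 7.000 0.000
      vertex 0.000 0.000 0.000
    endloop
  endfacet
  facet normal 0.0000 0.0000 1.0000
    outer loop
      vertex 0.000 0.000 20.000
      vertex 14.000 0.000 20.000
      vertex 14.000 7.000 20.000
    endloop
  endfacet
  facet normal 0.0000 0.0000 1.0000
    outer loop
      vertex 0.000 0.000 20.000
      vertex 14.000 7.000 20.000
      vertex 0.000 7.000 20.000
    endloop
  endfacet
  facet normal 0.0000 -1.0000 0.0000
    outer loop
      vertex 0.000 0.000 0.000
      vertex 14.000 0.000 0.000
      vertex 14.000 0.000 20.000
    endloop
  endfacet
  facet normal 0.0000 -1.0000 0.0000
    outer loop
      vertex 0.000 0.000 0.000
      vertex 14.000 0.000 20.000
      vertex 0.000 0.000 20.000
    endloop
  endfacet
  facet normal 0.0000 1.0000 0.0000
    outer loop
      vertex 14.000 7.000 20.000
      vertex 14.000 7.000 0.000
      vertex 0.000 7.000 0.000
    endloop
  endfacet
  facet normal 0.0000 1.0000 0.0000
    outer loop
      vertex 0.000 7.000 20.000
      vertex 14.000 7.000 20.000
      vertex 0.000 7.000 0.000
    endloop
  endfacet
  facet normal -1.0000 0.0000 0.0000
    outer loop
      vertex 0.000 7.000 20.000
      vertex 0.000 7.000 0.000
      vertex 0.000 0.000 0.000
    endloop
  endfacet
  facet normal -1.0000 0.0000 0.0000
    outer loop
      vertex 0.000 0.000 20.000
      vertex 0.000 7.000 20.000
      vertex 0.000 0.000 0.000
    endloop
  endfacet
  facet normal 1.0000 0.0000 0.0000
    outer loop
      vertex 14.000 0.000 0.000
      vertex 14.000 7.000 0.000
      vertex 14.000 7.000 20.000
    endloop
  endfacet
  facet normal 1.0000 0.0000 0.0000
    outer loop
      vertex 14.000 0.000 0.000
      vertex 14.000 7.000 20.000
      vertex 14.000 0.000 20.000
    endloop
  endfacet
endsolid part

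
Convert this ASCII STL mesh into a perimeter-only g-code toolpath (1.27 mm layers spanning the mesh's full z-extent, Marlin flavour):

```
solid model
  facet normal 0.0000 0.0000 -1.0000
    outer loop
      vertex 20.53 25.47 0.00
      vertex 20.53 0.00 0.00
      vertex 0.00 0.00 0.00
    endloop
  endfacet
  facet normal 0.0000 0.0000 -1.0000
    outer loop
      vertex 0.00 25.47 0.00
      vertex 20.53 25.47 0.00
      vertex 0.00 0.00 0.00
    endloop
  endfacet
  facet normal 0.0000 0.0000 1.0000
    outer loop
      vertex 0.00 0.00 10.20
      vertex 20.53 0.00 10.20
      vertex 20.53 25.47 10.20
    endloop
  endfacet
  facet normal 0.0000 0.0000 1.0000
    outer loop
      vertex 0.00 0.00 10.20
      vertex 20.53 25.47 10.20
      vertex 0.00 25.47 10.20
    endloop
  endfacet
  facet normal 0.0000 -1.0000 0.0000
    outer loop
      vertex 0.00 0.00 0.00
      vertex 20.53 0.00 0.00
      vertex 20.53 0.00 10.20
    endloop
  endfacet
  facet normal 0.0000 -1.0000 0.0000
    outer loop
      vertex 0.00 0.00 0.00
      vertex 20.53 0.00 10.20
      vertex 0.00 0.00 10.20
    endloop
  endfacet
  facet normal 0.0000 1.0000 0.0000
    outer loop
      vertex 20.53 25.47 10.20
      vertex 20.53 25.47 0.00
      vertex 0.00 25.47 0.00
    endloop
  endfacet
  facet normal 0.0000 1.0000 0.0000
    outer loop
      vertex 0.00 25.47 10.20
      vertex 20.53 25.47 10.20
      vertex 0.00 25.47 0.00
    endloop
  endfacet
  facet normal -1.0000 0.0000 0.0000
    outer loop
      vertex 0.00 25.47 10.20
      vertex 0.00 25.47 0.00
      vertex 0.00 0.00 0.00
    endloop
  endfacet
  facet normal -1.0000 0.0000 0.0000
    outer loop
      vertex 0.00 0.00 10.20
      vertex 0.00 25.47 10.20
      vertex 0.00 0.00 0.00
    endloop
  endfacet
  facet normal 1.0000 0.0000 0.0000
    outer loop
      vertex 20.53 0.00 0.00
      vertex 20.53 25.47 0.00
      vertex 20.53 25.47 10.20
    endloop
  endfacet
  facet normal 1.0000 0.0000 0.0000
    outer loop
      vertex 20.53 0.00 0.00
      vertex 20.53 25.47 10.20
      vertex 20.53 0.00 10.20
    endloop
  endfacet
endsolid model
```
; perimeter-only toolpath
G21 ; units = mm
G90 ; absolute positioning
G28 ; home
; layer 1
G0 Z1.27
G0 X0.00 Y0.00
G1 X20.53 Y0.00
G1 X20.53 Y25.47
G1 X0.00 Y25.47
G1 X0.00 Y0.00
; layer 2
G0 Z2.55
G0 X0.00 Y0.00
G1 X20.53 Y0.00
G1 X20.53 Y25.47
G1 X0.00 Y25.47
G1 X0.00 Y0.00
; layer 3
G0 Z3.82
G0 X0.00 Y0.00
G1 X20.53 Y0.00
G1 X20.53 Y25.47
G1 X0.00 Y25.47
G1 X0.00 Y0.00
; layer 4
G0 Z5.10
G0 X0.00 Y0.00
G1 X20.53 Y0.00
G1 X20.53 Y25.47
G1 X0.00 Y25.47
G1 X0.00 Y0.00
; layer 5
G0 Z6.38
G0 X0.00 Y0.00
G1 X20.53 Y0.00
G1 X20.53 Y25.47
G1 X0.00 Y25.47
G1 X0.00 Y0.00
; layer 6
G0 Z7.65
G0 X0.00 Y0.00
G1 X20.53 Y0.00
G1 X20.53 Y25.47
G1 X0.00 Y25.47
G1 X0.00 Y0.00
; layer 7
G0 Z8.92
G0 X0.00 Y0.00
G1 X20.53 Y0.00
G1 X20.53 Y25.47
G1 X0.00 Y25.47
G1 X0.00 Y0.00
; layer 8
G0 Z10.20
G0 X0.00 Y0.00
G1 X20.53 Y0.00
G1 X20.53 Y25.47
G1 X0.00 Y25.47
G1 X0.00 Y0.00
M2 ; end

The solid is a rectangular box, roughly 20.5 × 25.5 mm footprint and 10.2 mm tall. Slicing at Δz = 1.27 mm — 8 equal slices spanning the solid's height, so layer i sits at z = i·h/8 — gives 8 non-empty perimeters. Each is a 4-segment closed polygon; G0 lifts to the layer z and rapids to the start vertex, then G1 traces the edges.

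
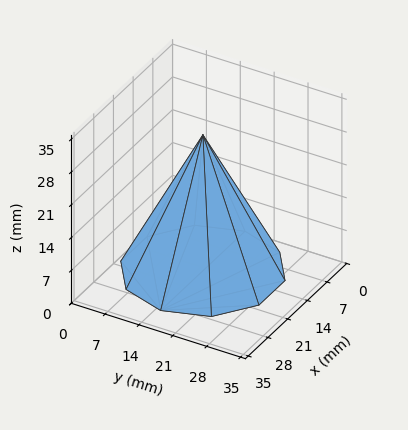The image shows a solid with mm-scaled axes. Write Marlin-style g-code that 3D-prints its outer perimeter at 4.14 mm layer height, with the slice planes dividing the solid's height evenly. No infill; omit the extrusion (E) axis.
Reading the render: the shape is a regular 10-sided pyramid, base circumscribed radius ≈ 15 mm, apex at z ≈ 29 mm (dimensions read to the nearest mm from the axis ticks). For the g-code, the solid's height is divided into equal slices at the stated Δz and each level perimeter traced with G1 moves after a G0 lift.

; perimeter-only toolpath
G21 ; units = mm
G90 ; absolute positioning
G28 ; home
; layer 1
G0 Z4.14
G0 X27.86 Y15.00
G1 X25.41 Y22.56
G1 X18.98 Y27.23
G1 X11.02 Y27.23
G1 X4.59 Y22.56
G1 X2.14 Y15.00
G1 X4.59 Y7.44
G1 X11.02 Y2.77
G1 X18.98 Y2.77
G1 X25.41 Y7.44
G1 X27.86 Y15.00
; layer 2
G0 Z8.29
G0 X25.71 Y15.00
G1 X23.67 Y21.30
G1 X18.31 Y25.19
G1 X11.69 Y25.19
G1 X6.33 Y21.30
G1 X4.29 Y15.00
G1 X6.33 Y8.70
G1 X11.69 Y4.81
G1 X18.31 Y4.81
G1 X23.67 Y8.70
G1 X25.71 Y15.00
; layer 3
G0 Z12.43
G0 X23.57 Y15.00
G1 X21.94 Y20.04
G1 X17.65 Y23.15
G1 X12.35 Y23.15
G1 X8.06 Y20.04
G1 X6.43 Y15.00
G1 X8.06 Y9.96
G1 X12.35 Y6.85
G1 X17.65 Y6.85
G1 X21.94 Y9.96
G1 X23.57 Y15.00
; layer 4
G0 Z16.57
G0 X21.43 Y15.00
G1 X20.20 Y18.78
G1 X16.99 Y21.12
G1 X13.01 Y21.12
G1 X9.80 Y18.78
G1 X8.57 Y15.00
G1 X9.80 Y11.22
G1 X13.01 Y8.88
G1 X16.99 Y8.88
G1 X20.20 Y11.22
G1 X21.43 Y15.00
; layer 5
G0 Z20.71
G0 X19.29 Y15.00
G1 X18.47 Y17.52
G1 X16.33 Y19.08
G1 X13.67 Y19.08
G1 X11.53 Y17.52
G1 X10.71 Y15.00
G1 X11.53 Y12.48
G1 X13.67 Y10.92
G1 X16.33 Y10.92
G1 X18.47 Y12.48
G1 X19.29 Y15.00
; layer 6
G0 Z24.86
G0 X17.14 Y15.00
G1 X16.73 Y16.26
G1 X15.66 Y17.04
G1 X14.34 Y17.04
G1 X13.27 Y16.26
G1 X12.86 Y15.00
G1 X13.27 Y13.74
G1 X14.34 Y12.96
G1 X15.66 Y12.96
G1 X16.73 Y13.74
G1 X17.14 Y15.00
M2 ; end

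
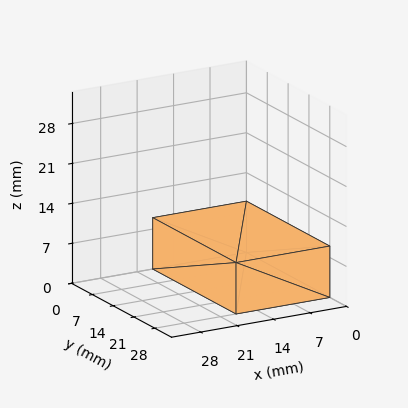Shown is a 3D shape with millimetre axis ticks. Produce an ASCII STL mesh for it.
Reading the render: the shape is a rectangular box, roughly 18 × 28 mm footprint and 9 mm tall (dimensions read to the nearest mm from the axis ticks). For the STL, each face is triangulated and given an outward normal.

solid part
  facet normal 0.0000 0.0000 -1.0000
    outer loop
      vertex 18.000 28.000 0.000
      vertex 18.000 0.000 0.000
      vertex 0.000 0.000 0.000
    endloop
  endfacet
  facet normal 0.0000 0.0000 -1.0000
    outer loop
      vertex 0.000 28.000 0.000
      vertex 18.000 28.000 0.000
      vertex 0.000 0.000 0.000
    endloop
  endfacet
  facet normal 0.0000 0.0000 1.0000
    outer loop
      vertex 0.000 0.000 9.000
      vertex 18.000 0.000 9.000
      vertex 18.000 28.000 9.000
    endloop
  endfacet
  facet normal 0.0000 0.0000 1.0000
    outer loop
      vertex 0.000 0.000 9.000
      vertex 18.000 28.000 9.000
      vertex 0.000 28.000 9.000
    endloop
  endfacet
  facet normal 0.0000 -1.0000 0.0000
    outer loop
      vertex 0.000 0.000 0.000
      vertex 18.000 0.000 0.000
      vertex 18.000 0.000 9.000
    endloop
  endfacet
  facet normal 0.0000 -1.0000 0.0000
    outer loop
      vertex 0.000 0.000 0.000
      vertex 18.000 0.000 9.000
      vertex 0.000 0.000 9.000
    endloop
  endfacet
  facet normal 0.0000 1.0000 0.0000
    outer loop
      vertex 18.000 28.000 9.000
      vertex 18.000 28.000 0.000
      vertex 0.000 28.000 0.000
    endloop
  endfacet
  facet normal 0.0000 1.0000 0.0000
    outer loop
      vertex 0.000 28.000 9.000
      vertex 18.000 28.000 9.000
      vertex 0.000 28.000 0.000
    endloop
  endfacet
  facet normal -1.0000 0.0000 0.0000
    outer loop
      vertex 0.000 28.000 9.000
      vertex 0.000 28.000 0.000
      vertex 0.000 0.000 0.000
    endloop
  endfacet
  facet normal -1.0000 0.0000 0.0000
    outer loop
      vertex 0.000 0.000 9.000
      vertex 0.000 28.000 9.000
      vertex 0.000 0.000 0.000
    endloop
  endfacet
  facet normal 1.0000 0.0000 0.0000
    outer loop
      vertex 18.000 0.000 0.000
      vertex 18.000 28.000 0.000
      vertex 18.000 28.000 9.000
    endloop
  endfacet
  facet normal 1.0000 0.0000 0.0000
    outer loop
      vertex 18.000 0.000 0.000
      vertex 18.000 28.000 9.000
      vertex 18.000 0.000 9.000
    endloop
  endfacet
endsolid part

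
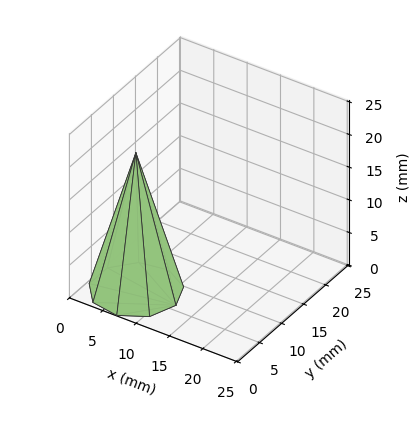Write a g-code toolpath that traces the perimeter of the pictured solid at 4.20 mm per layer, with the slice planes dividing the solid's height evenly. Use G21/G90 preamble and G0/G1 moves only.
Reading the render: the shape is a regular 9-sided pyramid, base circumscribed radius ≈ 6 mm, apex at z ≈ 21 mm (dimensions read to the nearest mm from the axis ticks). For the g-code, the solid's height is divided into equal slices at the stated Δz and each level perimeter traced with G1 moves after a G0 lift.

; perimeter-only toolpath
G21 ; units = mm
G90 ; absolute positioning
G28 ; home
; layer 1
G0 Z4.20
G0 X10.80 Y6.00
G1 X9.68 Y9.09
G1 X6.83 Y10.73
G1 X3.60 Y10.16
G1 X1.49 Y7.64
G1 X1.49 Y4.36
G1 X3.60 Y1.84
G1 X6.83 Y1.27
G1 X9.68 Y2.91
G1 X10.80 Y6.00
; layer 2
G0 Z8.40
G0 X9.60 Y6.00
G1 X8.76 Y8.32
G1 X6.62 Y9.55
G1 X4.20 Y9.12
G1 X2.62 Y7.23
G1 X2.62 Y4.77
G1 X4.20 Y2.88
G1 X6.62 Y2.45
G1 X8.76 Y3.68
G1 X9.60 Y6.00
; layer 3
G0 Z12.60
G0 X8.40 Y6.00
G1 X7.84 Y7.54
G1 X6.42 Y8.36
G1 X4.80 Y8.08
G1 X3.74 Y6.82
G1 X3.74 Y5.18
G1 X4.80 Y3.92
G1 X6.42 Y3.64
G1 X7.84 Y4.46
G1 X8.40 Y6.00
; layer 4
G0 Z16.80
G0 X7.20 Y6.00
G1 X6.92 Y6.77
G1 X6.21 Y7.18
G1 X5.40 Y7.04
G1 X4.87 Y6.41
G1 X4.87 Y5.59
G1 X5.40 Y4.96
G1 X6.21 Y4.82
G1 X6.92 Y5.23
G1 X7.20 Y6.00
M2 ; end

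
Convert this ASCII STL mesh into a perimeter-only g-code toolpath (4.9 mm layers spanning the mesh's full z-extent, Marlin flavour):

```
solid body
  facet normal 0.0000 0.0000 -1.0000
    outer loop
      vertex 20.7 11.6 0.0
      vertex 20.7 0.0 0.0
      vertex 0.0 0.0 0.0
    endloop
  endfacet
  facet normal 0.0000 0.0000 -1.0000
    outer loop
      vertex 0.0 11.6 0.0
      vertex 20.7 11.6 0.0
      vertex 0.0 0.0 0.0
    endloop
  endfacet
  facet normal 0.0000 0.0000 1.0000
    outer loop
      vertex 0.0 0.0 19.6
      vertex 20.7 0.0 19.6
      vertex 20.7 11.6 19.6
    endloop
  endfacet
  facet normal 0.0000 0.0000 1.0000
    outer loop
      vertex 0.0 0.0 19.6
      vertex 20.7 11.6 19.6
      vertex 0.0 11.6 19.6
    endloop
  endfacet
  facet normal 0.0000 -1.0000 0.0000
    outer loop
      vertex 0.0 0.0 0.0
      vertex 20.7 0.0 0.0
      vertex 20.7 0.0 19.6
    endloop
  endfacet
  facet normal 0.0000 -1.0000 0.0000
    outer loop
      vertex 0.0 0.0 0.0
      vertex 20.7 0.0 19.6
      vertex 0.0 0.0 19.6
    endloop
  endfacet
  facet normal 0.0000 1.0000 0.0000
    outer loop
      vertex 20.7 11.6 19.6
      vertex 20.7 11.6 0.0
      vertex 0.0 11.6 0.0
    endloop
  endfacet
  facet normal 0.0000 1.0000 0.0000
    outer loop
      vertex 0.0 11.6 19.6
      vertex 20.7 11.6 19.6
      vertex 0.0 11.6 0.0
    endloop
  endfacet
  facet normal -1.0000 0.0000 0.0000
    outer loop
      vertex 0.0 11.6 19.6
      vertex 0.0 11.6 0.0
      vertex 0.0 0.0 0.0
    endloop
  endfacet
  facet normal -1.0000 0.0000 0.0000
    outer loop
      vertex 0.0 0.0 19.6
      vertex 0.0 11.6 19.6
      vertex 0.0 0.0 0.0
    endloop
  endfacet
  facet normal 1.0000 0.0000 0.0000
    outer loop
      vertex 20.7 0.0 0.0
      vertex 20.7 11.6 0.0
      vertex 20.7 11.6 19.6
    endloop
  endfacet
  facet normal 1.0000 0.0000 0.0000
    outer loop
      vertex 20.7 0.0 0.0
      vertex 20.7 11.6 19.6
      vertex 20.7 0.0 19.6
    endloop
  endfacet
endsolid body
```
; perimeter-only toolpath
G21 ; units = mm
G90 ; absolute positioning
G28 ; home
; layer 1
G0 Z4.9
G0 X0.0 Y0.0
G1 X20.7 Y0.0
G1 X20.7 Y11.6
G1 X0.0 Y11.6
G1 X0.0 Y0.0
; layer 2
G0 Z9.8
G0 X0.0 Y0.0
G1 X20.7 Y0.0
G1 X20.7 Y11.6
G1 X0.0 Y11.6
G1 X0.0 Y0.0
; layer 3
G0 Z14.7
G0 X0.0 Y0.0
G1 X20.7 Y0.0
G1 X20.7 Y11.6
G1 X0.0 Y11.6
G1 X0.0 Y0.0
; layer 4
G0 Z19.6
G0 X0.0 Y0.0
G1 X20.7 Y0.0
G1 X20.7 Y11.6
G1 X0.0 Y11.6
G1 X0.0 Y0.0
M2 ; end

The solid is a rectangular box, roughly 20.7 × 11.6 mm footprint and 19.6 mm tall. Slicing at Δz = 4.9 mm — 4 equal slices spanning the solid's height, so layer i sits at z = i·h/4 — gives 4 non-empty perimeters. Each is a 4-segment closed polygon; G0 lifts to the layer z and rapids to the start vertex, then G1 traces the edges.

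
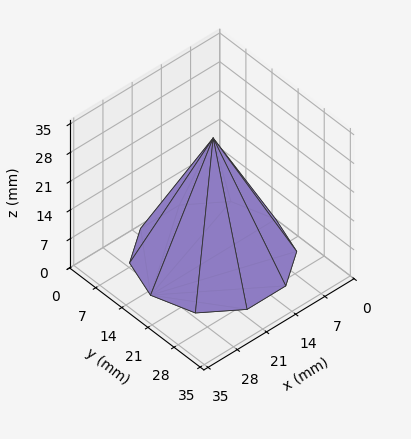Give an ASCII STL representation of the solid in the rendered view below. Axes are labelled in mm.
Reading the render: the shape is a regular 10-sided pyramid, base circumscribed radius ≈ 15 mm, apex at z ≈ 29 mm (dimensions read to the nearest mm from the axis ticks). For the STL, each face is triangulated and given an outward normal.

solid part
  facet normal 0.0000 0.0000 -1.0000
    outer loop
      vertex 19.64 29.27 0.00
      vertex 27.14 23.82 0.00
      vertex 30.00 15.00 0.00
    endloop
  endfacet
  facet normal 0.0000 0.0000 -1.0000
    outer loop
      vertex 10.36 29.27 0.00
      vertex 19.64 29.27 0.00
      vertex 30.00 15.00 0.00
    endloop
  endfacet
  facet normal 0.0000 0.0000 -1.0000
    outer loop
      vertex 2.86 23.82 0.00
      vertex 10.36 29.27 0.00
      vertex 30.00 15.00 0.00
    endloop
  endfacet
  facet normal 0.0000 0.0000 -1.0000
    outer loop
      vertex 0.00 15.00 0.00
      vertex 2.86 23.82 0.00
      vertex 30.00 15.00 0.00
    endloop
  endfacet
  facet normal 0.0000 0.0000 -1.0000
    outer loop
      vertex 2.86 6.18 0.00
      vertex 0.00 15.00 0.00
      vertex 30.00 15.00 0.00
    endloop
  endfacet
  facet normal 0.0000 0.0000 -1.0000
    outer loop
      vertex 10.36 0.73 0.00
      vertex 2.86 6.18 0.00
      vertex 30.00 15.00 0.00
    endloop
  endfacet
  facet normal 0.0000 0.0000 -1.0000
    outer loop
      vertex 19.64 0.73 0.00
      vertex 10.36 0.73 0.00
      vertex 30.00 15.00 0.00
    endloop
  endfacet
  facet normal 0.0000 0.0000 -1.0000
    outer loop
      vertex 27.14 6.18 0.00
      vertex 19.64 0.73 0.00
      vertex 30.00 15.00 0.00
    endloop
  endfacet
  facet normal 0.8535 0.2768 0.4415
    outer loop
      vertex 30.00 15.00 0.00
      vertex 27.14 23.82 0.00
      vertex 15.00 15.00 29.00
    endloop
  endfacet
  facet normal 0.5274 0.7258 0.4416
    outer loop
      vertex 27.14 23.82 0.00
      vertex 19.64 29.27 0.00
      vertex 15.00 15.00 29.00
    endloop
  endfacet
  facet normal 0.0000 0.8973 0.4415
    outer loop
      vertex 19.64 29.27 0.00
      vertex 10.36 29.27 0.00
      vertex 15.00 15.00 29.00
    endloop
  endfacet
  facet normal -0.5274 0.7258 0.4416
    outer loop
      vertex 10.36 29.27 0.00
      vertex 2.86 23.82 0.00
      vertex 15.00 15.00 29.00
    endloop
  endfacet
  facet normal -0.8535 0.2768 0.4415
    outer loop
      vertex 2.86 23.82 0.00
      vertex 0.00 15.00 0.00
      vertex 15.00 15.00 29.00
    endloop
  endfacet
  facet normal -0.8535 -0.2768 0.4415
    outer loop
      vertex 0.00 15.00 0.00
      vertex 2.86 6.18 0.00
      vertex 15.00 15.00 29.00
    endloop
  endfacet
  facet normal -0.5274 -0.7258 0.4416
    outer loop
      vertex 2.86 6.18 0.00
      vertex 10.36 0.73 0.00
      vertex 15.00 15.00 29.00
    endloop
  endfacet
  facet normal 0.0000 -0.8973 0.4415
    outer loop
      vertex 10.36 0.73 0.00
      vertex 19.64 0.73 0.00
      vertex 15.00 15.00 29.00
    endloop
  endfacet
  facet normal 0.5274 -0.7258 0.4416
    outer loop
      vertex 19.64 0.73 0.00
      vertex 27.14 6.18 0.00
      vertex 15.00 15.00 29.00
    endloop
  endfacet
  facet normal 0.8535 -0.2768 0.4415
    outer loop
      vertex 27.14 6.18 0.00
      vertex 30.00 15.00 0.00
      vertex 15.00 15.00 29.00
    endloop
  endfacet
endsolid part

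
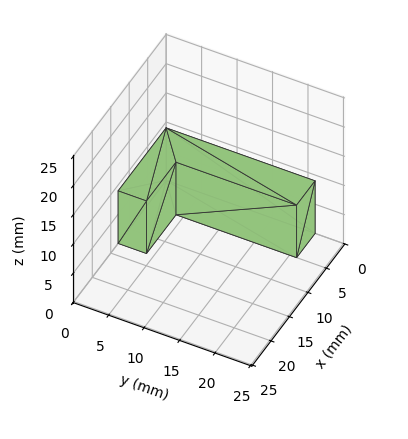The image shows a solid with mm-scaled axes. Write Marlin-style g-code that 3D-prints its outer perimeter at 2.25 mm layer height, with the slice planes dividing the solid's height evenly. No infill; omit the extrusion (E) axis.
Reading the render: the shape is an L-shaped prism: outer 13 × 21 mm, arm thicknesses ≈ 4 mm (horizontal) and 5 mm (vertical), extruded 9 mm in z (dimensions read to the nearest mm from the axis ticks). For the g-code, the solid's height is divided into equal slices at the stated Δz and each level perimeter traced with G1 moves after a G0 lift.

; perimeter-only toolpath
G21 ; units = mm
G90 ; absolute positioning
G28 ; home
; layer 1
G0 Z2.25
G0 X0.00 Y0.00
G1 X13.00 Y0.00
G1 X13.00 Y4.00
G1 X5.00 Y4.00
G1 X5.00 Y21.00
G1 X0.00 Y21.00
G1 X0.00 Y0.00
; layer 2
G0 Z4.50
G0 X0.00 Y0.00
G1 X13.00 Y0.00
G1 X13.00 Y4.00
G1 X5.00 Y4.00
G1 X5.00 Y21.00
G1 X0.00 Y21.00
G1 X0.00 Y0.00
; layer 3
G0 Z6.75
G0 X0.00 Y0.00
G1 X13.00 Y0.00
G1 X13.00 Y4.00
G1 X5.00 Y4.00
G1 X5.00 Y21.00
G1 X0.00 Y21.00
G1 X0.00 Y0.00
; layer 4
G0 Z9.00
G0 X0.00 Y0.00
G1 X13.00 Y0.00
G1 X13.00 Y4.00
G1 X5.00 Y4.00
G1 X5.00 Y21.00
G1 X0.00 Y21.00
G1 X0.00 Y0.00
M2 ; end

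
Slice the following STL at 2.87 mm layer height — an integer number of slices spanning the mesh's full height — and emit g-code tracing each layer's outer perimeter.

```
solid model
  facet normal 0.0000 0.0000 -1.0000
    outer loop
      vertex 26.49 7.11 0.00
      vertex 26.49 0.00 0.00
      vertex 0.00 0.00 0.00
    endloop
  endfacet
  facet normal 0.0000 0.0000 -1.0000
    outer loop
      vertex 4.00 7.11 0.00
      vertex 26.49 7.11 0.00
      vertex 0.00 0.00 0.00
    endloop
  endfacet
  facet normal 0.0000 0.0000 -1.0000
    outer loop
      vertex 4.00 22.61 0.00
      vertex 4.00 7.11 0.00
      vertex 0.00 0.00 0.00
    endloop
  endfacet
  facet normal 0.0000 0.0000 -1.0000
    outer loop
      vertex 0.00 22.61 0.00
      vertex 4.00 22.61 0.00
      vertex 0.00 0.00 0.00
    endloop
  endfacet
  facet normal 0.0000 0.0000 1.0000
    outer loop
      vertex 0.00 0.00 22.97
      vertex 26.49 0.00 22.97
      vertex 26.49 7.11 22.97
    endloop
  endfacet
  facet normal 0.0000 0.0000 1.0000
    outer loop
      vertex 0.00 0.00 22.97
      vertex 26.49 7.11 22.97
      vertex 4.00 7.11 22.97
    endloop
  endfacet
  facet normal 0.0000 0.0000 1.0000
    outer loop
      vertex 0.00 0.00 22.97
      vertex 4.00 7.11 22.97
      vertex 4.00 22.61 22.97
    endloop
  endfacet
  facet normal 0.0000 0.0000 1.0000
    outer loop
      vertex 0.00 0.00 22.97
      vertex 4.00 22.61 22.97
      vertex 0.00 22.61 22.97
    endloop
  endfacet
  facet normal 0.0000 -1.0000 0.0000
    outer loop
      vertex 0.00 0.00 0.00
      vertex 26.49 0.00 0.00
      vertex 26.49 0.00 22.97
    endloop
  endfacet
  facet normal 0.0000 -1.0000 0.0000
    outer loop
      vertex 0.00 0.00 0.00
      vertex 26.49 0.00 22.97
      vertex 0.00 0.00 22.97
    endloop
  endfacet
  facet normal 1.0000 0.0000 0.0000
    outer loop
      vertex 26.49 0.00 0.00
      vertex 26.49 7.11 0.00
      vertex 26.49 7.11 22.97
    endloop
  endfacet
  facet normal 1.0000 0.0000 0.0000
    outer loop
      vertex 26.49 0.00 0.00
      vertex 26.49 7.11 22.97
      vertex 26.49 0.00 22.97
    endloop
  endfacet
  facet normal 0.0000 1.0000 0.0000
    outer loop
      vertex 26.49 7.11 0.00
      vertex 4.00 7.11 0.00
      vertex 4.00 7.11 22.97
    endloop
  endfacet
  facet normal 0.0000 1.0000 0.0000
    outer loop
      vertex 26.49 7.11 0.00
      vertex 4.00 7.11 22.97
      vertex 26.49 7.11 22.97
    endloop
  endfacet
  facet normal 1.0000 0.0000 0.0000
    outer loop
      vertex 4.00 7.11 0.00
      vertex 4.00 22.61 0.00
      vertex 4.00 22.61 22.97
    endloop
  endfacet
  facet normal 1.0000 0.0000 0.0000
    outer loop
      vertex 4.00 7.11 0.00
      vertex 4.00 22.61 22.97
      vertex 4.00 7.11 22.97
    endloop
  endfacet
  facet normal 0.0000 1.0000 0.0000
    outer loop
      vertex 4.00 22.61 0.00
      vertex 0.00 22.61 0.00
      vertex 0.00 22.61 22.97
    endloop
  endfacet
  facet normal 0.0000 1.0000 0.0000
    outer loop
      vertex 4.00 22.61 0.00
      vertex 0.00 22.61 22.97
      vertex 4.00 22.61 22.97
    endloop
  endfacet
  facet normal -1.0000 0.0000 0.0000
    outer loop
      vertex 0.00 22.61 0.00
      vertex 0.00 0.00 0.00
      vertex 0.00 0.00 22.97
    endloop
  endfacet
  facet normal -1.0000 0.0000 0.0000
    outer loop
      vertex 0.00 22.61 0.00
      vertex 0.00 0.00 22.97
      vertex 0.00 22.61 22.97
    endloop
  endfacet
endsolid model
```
; perimeter-only toolpath
G21 ; units = mm
G90 ; absolute positioning
G28 ; home
; layer 1
G0 Z2.87
G0 X0.00 Y0.00
G1 X26.49 Y0.00
G1 X26.49 Y7.11
G1 X4.00 Y7.11
G1 X4.00 Y22.61
G1 X0.00 Y22.61
G1 X0.00 Y0.00
; layer 2
G0 Z5.74
G0 X0.00 Y0.00
G1 X26.49 Y0.00
G1 X26.49 Y7.11
G1 X4.00 Y7.11
G1 X4.00 Y22.61
G1 X0.00 Y22.61
G1 X0.00 Y0.00
; layer 3
G0 Z8.61
G0 X0.00 Y0.00
G1 X26.49 Y0.00
G1 X26.49 Y7.11
G1 X4.00 Y7.11
G1 X4.00 Y22.61
G1 X0.00 Y22.61
G1 X0.00 Y0.00
; layer 4
G0 Z11.48
G0 X0.00 Y0.00
G1 X26.49 Y0.00
G1 X26.49 Y7.11
G1 X4.00 Y7.11
G1 X4.00 Y22.61
G1 X0.00 Y22.61
G1 X0.00 Y0.00
; layer 5
G0 Z14.36
G0 X0.00 Y0.00
G1 X26.49 Y0.00
G1 X26.49 Y7.11
G1 X4.00 Y7.11
G1 X4.00 Y22.61
G1 X0.00 Y22.61
G1 X0.00 Y0.00
; layer 6
G0 Z17.23
G0 X0.00 Y0.00
G1 X26.49 Y0.00
G1 X26.49 Y7.11
G1 X4.00 Y7.11
G1 X4.00 Y22.61
G1 X0.00 Y22.61
G1 X0.00 Y0.00
; layer 7
G0 Z20.10
G0 X0.00 Y0.00
G1 X26.49 Y0.00
G1 X26.49 Y7.11
G1 X4.00 Y7.11
G1 X4.00 Y22.61
G1 X0.00 Y22.61
G1 X0.00 Y0.00
; layer 8
G0 Z22.97
G0 X0.00 Y0.00
G1 X26.49 Y0.00
G1 X26.49 Y7.11
G1 X4.00 Y7.11
G1 X4.00 Y22.61
G1 X0.00 Y22.61
G1 X0.00 Y0.00
M2 ; end

The solid is an L-shaped prism: outer 26.5 × 22.6 mm, arm thicknesses ≈ 7.11 mm (horizontal) and 4 mm (vertical), extruded 23 mm in z. Slicing at Δz = 2.87 mm — 8 equal slices spanning the solid's height, so layer i sits at z = i·h/8 — gives 8 non-empty perimeters. Each is a 6-segment closed polygon; G0 lifts to the layer z and rapids to the start vertex, then G1 traces the edges.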